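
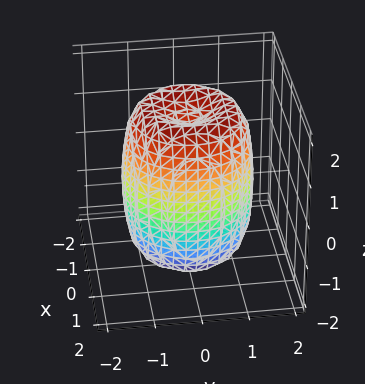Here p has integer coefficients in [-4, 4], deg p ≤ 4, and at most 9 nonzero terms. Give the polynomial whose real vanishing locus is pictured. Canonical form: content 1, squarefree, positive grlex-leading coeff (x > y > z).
deg p = 4. No degree-3 surface has this shape.
Symmetry: the z-axis is an axis of rotation, so x and y enter only as x² + y².
Checking where it meets the axes: a circular section at z = 0 has radius between 1 and 2.
These observations pin down the coefficients.

2*x^4 + 4*x^2*y^2 + 2*y^4 - 3*x^2 - 3*y^2 + z^2 - 2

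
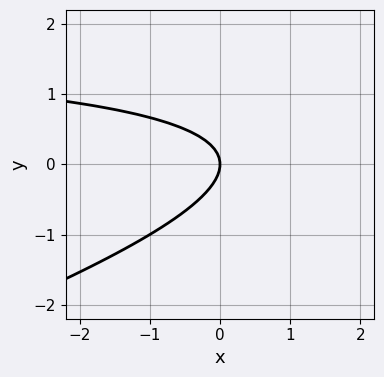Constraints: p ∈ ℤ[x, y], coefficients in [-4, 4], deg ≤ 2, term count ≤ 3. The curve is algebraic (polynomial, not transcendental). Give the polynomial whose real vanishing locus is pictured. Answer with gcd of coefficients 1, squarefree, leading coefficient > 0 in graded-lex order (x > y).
x*y - 3*y^2 - 2*x

(a) The degree is 2 — no degree-1 curve has this shape.
(b) Observable constraints: it crosses the x-axis at the gridline x = 0; it meets the y-axis at y = 0 (among the integer gridlines).
(c) Solving for integer coefficients yields p as stated.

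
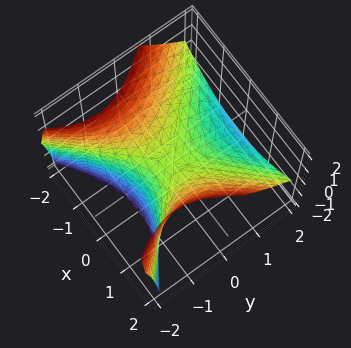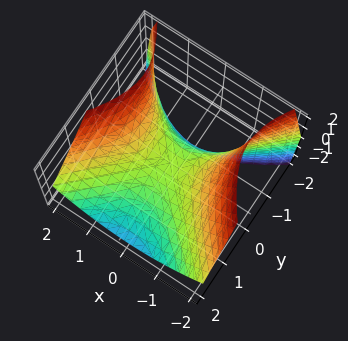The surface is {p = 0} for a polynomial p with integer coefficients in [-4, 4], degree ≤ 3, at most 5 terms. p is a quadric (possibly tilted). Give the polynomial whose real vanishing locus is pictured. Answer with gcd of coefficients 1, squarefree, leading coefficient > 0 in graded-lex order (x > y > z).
The degree is 2 — no degree-1 surface has this shape.
Checking where it meets the axes: it meets the x-axis at x = 0 (among the integer gridlines); it meets the y-axis at y = 0 (among the integer gridlines).
Putting this together gives p.

2*x^2 - 2*y^2 - 2*y*z - 3*z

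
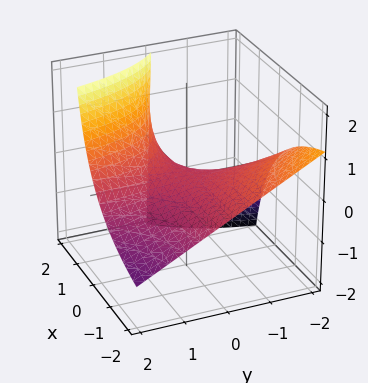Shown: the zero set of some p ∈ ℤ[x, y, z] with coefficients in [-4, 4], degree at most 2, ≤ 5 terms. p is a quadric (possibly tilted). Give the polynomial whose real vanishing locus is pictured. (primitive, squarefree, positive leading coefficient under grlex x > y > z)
x*y + x*z - 2*z

1. Degree: the shape is more complex than any degree-1 surface, so deg p = 2.
2. From the axis intercepts and sections: every point of the x-axis in the box is on the surface; it meets the z-axis at z = 0 (among the integer gridlines); the visible y-axis segment lies entirely on the surface.
3. Matching integer coefficients to the picture gives p.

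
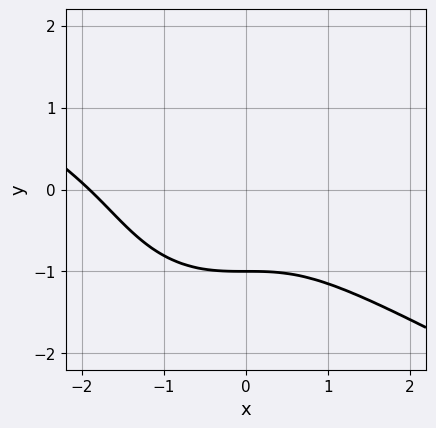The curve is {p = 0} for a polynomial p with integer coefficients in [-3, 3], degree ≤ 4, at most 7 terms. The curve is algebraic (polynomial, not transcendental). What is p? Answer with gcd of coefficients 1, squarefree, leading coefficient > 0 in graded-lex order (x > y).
2*x^3 + 3*x^2*y + 3*y^3 + 3*x^2 + 3

(a) deg p = 3. No degree-2 curve has this shape.
(b) From the visible intercepts: it meets the y-axis at y = -1 (among the integer gridlines).
(c) Putting this together gives p.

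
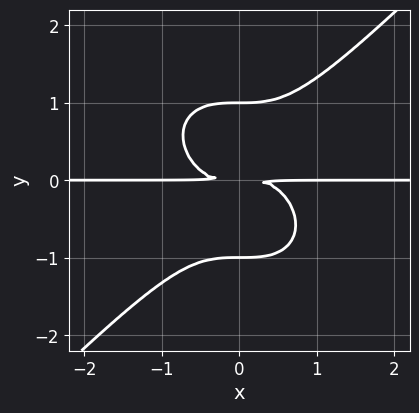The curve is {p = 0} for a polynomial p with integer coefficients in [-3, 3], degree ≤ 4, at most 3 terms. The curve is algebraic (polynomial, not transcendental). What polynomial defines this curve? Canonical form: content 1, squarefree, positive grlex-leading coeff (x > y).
x^3*y - y^4 + y^2

deg p = 4. The shape is more complex than any degree-3 curve.
From the visible intercepts: every point of the x-axis in the box is on the curve; the y-axis gridline crossings are at y ∈ {-1, 1}.
Matching integer coefficients to the picture gives p.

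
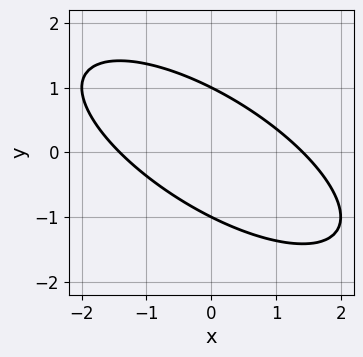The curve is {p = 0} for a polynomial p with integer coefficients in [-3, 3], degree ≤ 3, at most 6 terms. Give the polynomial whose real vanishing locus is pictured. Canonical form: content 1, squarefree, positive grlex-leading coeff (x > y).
x^2 + 2*x*y + 2*y^2 - 2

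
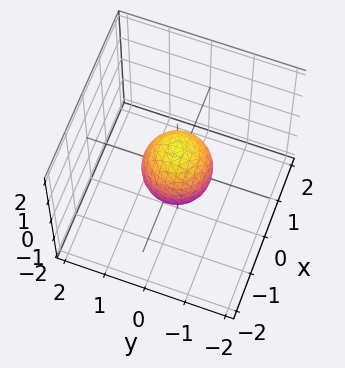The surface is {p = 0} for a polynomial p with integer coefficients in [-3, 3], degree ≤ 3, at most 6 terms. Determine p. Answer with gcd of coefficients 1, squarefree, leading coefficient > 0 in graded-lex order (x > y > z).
First, degree: a generic line meets the surface in up to 2 points, so deg p = 2.
Next, symmetry: the z-axis is an axis of rotation, so x and y enter only as x² + y².
Then, from the axis intercepts and sections: the z-axis gridline crossings are at z ∈ {-1, 1}; a circular section at z = 0 has radius between 0 and 1.
Finally, these observations pin down the coefficients.

3*x^2 + 3*y^2 + 2*z^2 - 2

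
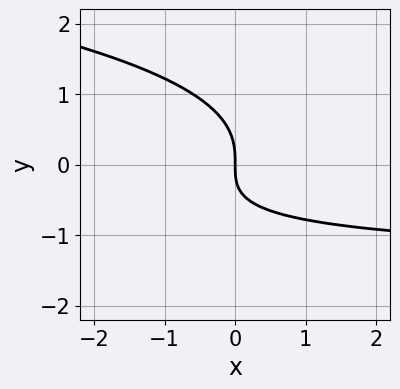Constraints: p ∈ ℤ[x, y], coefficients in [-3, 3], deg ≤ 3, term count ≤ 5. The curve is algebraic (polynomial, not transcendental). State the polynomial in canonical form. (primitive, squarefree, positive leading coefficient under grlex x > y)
3*y^3 + 2*x*y + 3*x

First, the degree is 3 — no degree-2 curve has this shape.
Next, observable constraints: one y-axis crossing is at y = 0; one x-axis crossing is at x = 0.
Finally, fitting integer coefficients to these (and the overall shape) gives p.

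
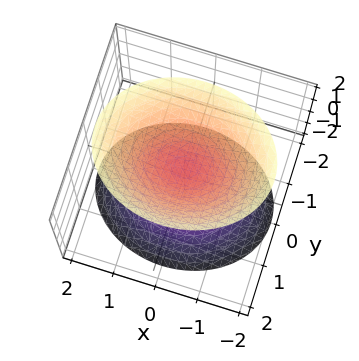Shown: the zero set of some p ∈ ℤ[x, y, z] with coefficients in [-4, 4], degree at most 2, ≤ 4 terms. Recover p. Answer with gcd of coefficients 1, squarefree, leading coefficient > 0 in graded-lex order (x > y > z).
2*x^2 + 3*y^2 - 2*z^2 + 1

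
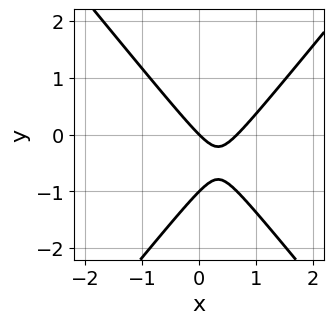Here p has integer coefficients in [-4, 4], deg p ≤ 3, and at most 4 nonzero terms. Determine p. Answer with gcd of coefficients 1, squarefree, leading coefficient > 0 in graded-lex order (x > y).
3*x^2 - 2*y^2 - 2*x - 2*y

(a) Degree: a generic line meets the curve in up to 2 points, so deg p = 2.
(b) From the visible intercepts: one x-axis crossing is at x = 0; the y-axis gridline crossings are at y ∈ {-1, 0}.
(c) Putting this together gives p.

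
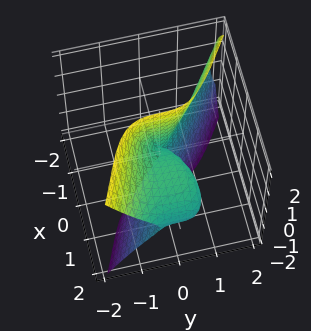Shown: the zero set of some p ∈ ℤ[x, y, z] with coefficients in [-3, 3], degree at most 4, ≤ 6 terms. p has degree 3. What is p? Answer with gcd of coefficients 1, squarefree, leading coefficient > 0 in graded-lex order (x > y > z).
x^3 + 2*x*z^2 + 3*y^3 - 2*x^2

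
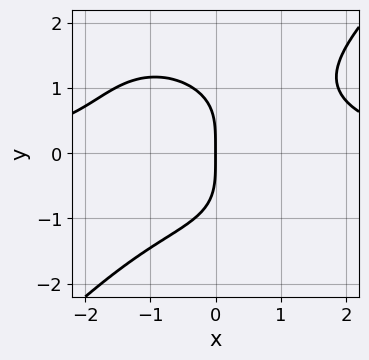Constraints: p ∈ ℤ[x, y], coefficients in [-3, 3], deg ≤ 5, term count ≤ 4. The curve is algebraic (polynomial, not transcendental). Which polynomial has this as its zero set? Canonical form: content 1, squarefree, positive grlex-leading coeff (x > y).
1. The degree is 4 — no degree-3 curve has this shape.
2. From the axis intercepts and sections: it meets the x-axis at x = 0 (among the integer gridlines); it crosses the y-axis at the gridline y = 0.
3. Putting this together gives p.

x^3*y - y^4 - 3*x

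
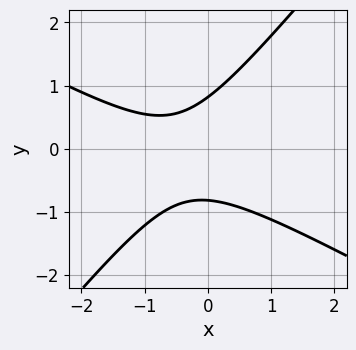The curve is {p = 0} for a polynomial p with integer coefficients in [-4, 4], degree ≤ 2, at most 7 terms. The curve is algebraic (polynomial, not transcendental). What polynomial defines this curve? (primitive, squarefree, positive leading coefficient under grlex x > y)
2*x^2 + 2*x*y - 3*y^2 + 2*x + 2

(a) deg p = 2. A generic line meets the curve in up to 2 points.
(b) From the visible intercepts: no x-intercept at any integer in the box.
(c) Putting this together gives p.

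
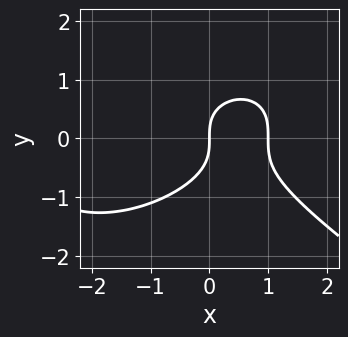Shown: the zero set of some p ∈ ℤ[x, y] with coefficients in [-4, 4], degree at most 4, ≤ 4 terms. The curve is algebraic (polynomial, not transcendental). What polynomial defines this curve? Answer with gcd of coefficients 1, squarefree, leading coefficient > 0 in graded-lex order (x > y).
1. deg p = 3.
2. Checking where it meets the axes: one y-axis crossing is at y = 0; the x-axis gridline crossings are at x ∈ {0, 1}.
3. Together with the visible shape, these determine p as stated.

x^3 + 3*y^3 + 2*x^2 - 3*x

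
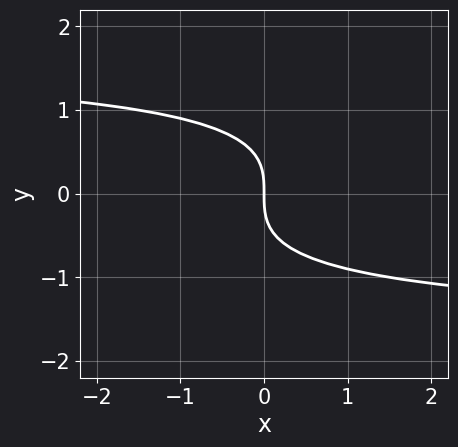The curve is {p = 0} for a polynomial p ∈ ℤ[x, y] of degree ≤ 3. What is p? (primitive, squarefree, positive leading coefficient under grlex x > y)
1. The degree is 3 — no degree-2 curve has this shape.
2. Against the integer gridlines: one x-axis crossing is at x = 0; it meets the y-axis at y = 0 (among the integer gridlines).
3. Fitting integer coefficients to these (and the overall shape) gives p.

x*y^2 - 3*y^3 - 3*x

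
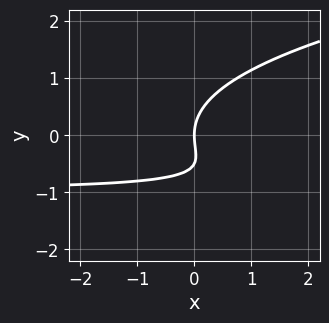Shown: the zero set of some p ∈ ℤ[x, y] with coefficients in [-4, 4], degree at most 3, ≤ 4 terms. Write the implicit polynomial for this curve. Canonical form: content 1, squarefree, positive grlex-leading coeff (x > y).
2*y^3 - 2*x*y + y^2 - 2*x

(a) The degree is 3 — the shape is more complex than any degree-2 curve.
(b) Against the integer gridlines: it meets the x-axis at x = 0 (among the integer gridlines); one y-axis crossing is at y = 0.
(c) These observations pin down the coefficients.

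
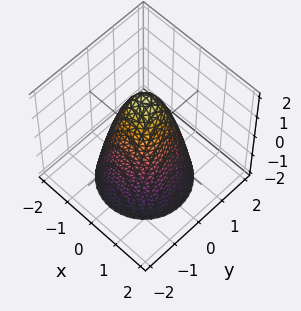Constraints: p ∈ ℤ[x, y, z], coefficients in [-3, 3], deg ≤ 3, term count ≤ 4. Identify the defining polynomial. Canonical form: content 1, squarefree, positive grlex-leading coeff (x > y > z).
2*x^2 + 2*y^2 + z - 2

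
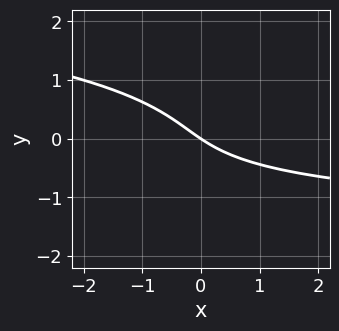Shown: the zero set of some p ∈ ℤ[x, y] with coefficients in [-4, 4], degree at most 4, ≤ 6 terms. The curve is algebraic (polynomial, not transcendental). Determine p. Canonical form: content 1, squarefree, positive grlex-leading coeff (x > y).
3*y^3 + x*y + 2*x + 3*y

(a) Degree: the shape is more complex than any degree-2 curve, so deg p = 3.
(b) From the visible intercepts: it meets the y-axis at y = 0 (among the integer gridlines); one x-axis crossing is at x = 0.
(c) Putting this together gives p.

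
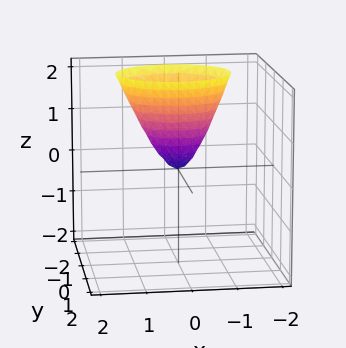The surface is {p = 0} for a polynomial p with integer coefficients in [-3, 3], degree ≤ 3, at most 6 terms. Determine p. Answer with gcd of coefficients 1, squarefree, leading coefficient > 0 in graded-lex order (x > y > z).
deg p = 2.
Reading off the gridlines: it meets the z-axis at z = 0 (among the integer gridlines); it crosses the x-axis at the gridline x = 0.
Together with the visible shape, these determine p as stated.

2*x^2 + 3*y^2 + 2*y*z - z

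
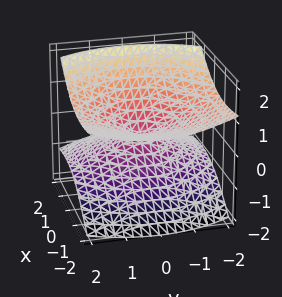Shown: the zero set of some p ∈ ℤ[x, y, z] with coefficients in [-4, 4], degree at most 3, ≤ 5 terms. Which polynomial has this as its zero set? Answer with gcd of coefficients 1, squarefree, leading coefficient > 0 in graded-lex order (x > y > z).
(a) The picture has 2 separate pieces. Treating them together as one polynomial.
(b) The degree is 2 — no degree-1 surface has this shape.
(c) Against the integer gridlines: it crosses the x-axis at the gridline x = 0; one z-axis crossing is at z = 0.
(d) These observations pin down the coefficients.

x^2 + 2*x*z + y^2 - 3*z^2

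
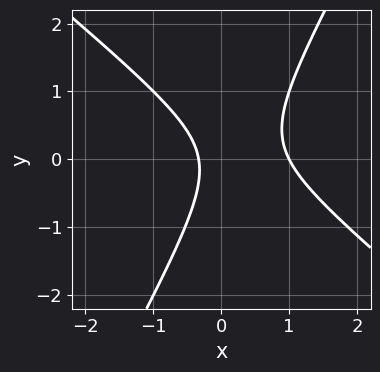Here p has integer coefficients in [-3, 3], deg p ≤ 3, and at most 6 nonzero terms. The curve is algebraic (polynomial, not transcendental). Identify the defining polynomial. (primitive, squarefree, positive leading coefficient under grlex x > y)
3*x^2 + 2*x*y - 2*y^2 - 2*x - 1

(a) deg p = 2. A generic line meets the curve in up to 2 points.
(b) From the visible intercepts: one x-axis crossing is at x = 1; it misses every integer gridline on the y-axis.
(c) The integer polynomial consistent with all of this is the stated p.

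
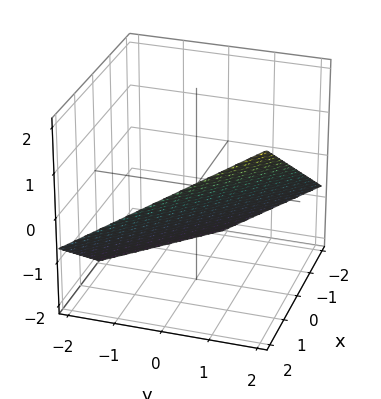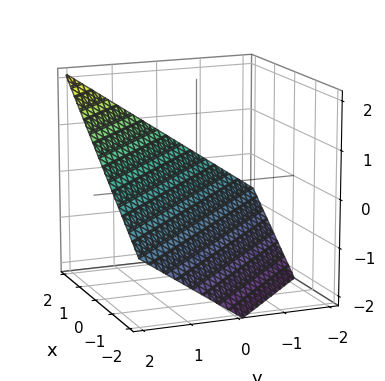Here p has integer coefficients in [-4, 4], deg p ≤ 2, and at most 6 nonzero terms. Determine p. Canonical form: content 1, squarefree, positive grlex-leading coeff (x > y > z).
2*x + 2*y - 3*z - 2

1. The degree is 1 — every cross-section is a straight line — this is a plane.
2. From the visible intercepts: it meets the x-axis at x = 1 (among the integer gridlines); it crosses the y-axis at the gridline y = 1.
3. Matching integer coefficients to the picture gives p.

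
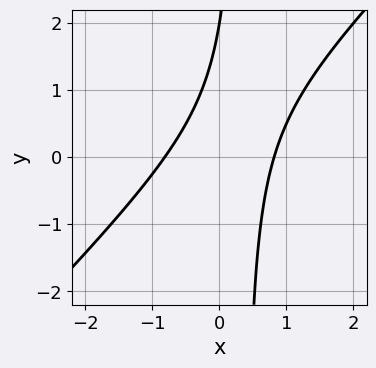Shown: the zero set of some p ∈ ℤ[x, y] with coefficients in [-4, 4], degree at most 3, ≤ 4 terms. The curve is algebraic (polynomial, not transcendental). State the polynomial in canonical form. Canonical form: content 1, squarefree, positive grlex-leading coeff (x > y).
The degree is 2 — a generic line meets the curve in up to 2 points.
From the visible intercepts: it crosses the y-axis at the gridline y = 2.
Assembling these constraints gives the stated polynomial.

3*x^2 - 3*x*y + y - 2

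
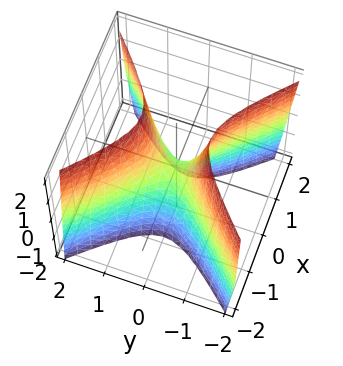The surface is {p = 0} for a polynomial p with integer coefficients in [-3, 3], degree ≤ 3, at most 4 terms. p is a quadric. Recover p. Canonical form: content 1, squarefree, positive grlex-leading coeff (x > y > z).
3*x^2 - 3*y^2 + z

(a) Degree: a saddle surface; a quadric, so deg p = 2.
(b) Symmetries: mirror symmetry x ↦ −x ⇒ only even powers of x; the y ↦ −y reflection is a symmetry, so y appears only in even powers.
(c) Against the integer gridlines: one z-axis crossing is at z = 0; it meets the x-axis at x = 0 (among the integer gridlines); it crosses the y-axis at the gridline y = 0.
(d) Putting this together gives p.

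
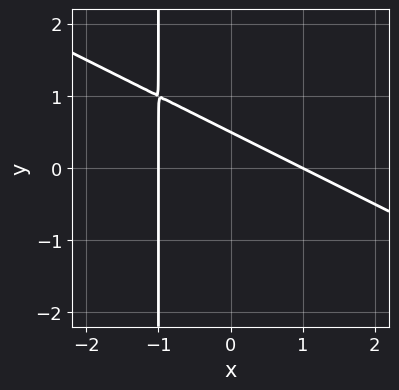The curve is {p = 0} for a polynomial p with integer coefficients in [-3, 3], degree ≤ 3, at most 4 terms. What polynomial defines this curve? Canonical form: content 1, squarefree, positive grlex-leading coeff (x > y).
x^2 + 2*x*y + 2*y - 1

First, degree: the shape is more complex than any degree-1 curve, so deg p = 2.
Next, observable constraints: among the integer gridlines, it crosses the x-axis at x ∈ {-1, 1}.
Finally, fitting integer coefficients to these (and the overall shape) gives p.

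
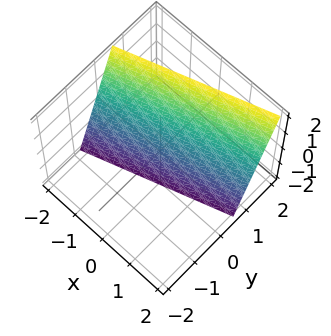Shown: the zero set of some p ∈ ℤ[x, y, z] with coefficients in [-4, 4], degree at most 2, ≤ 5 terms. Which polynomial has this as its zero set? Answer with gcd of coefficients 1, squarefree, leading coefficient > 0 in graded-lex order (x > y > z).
Degree: every cross-section is a straight line — this is a plane, so deg p = 1.
Reading off the gridlines: it meets the x-axis at x = -2 (among the integer gridlines); one z-axis crossing is at z = -2.
Solving for integer coefficients yields p as stated.

x - 3*y + z + 2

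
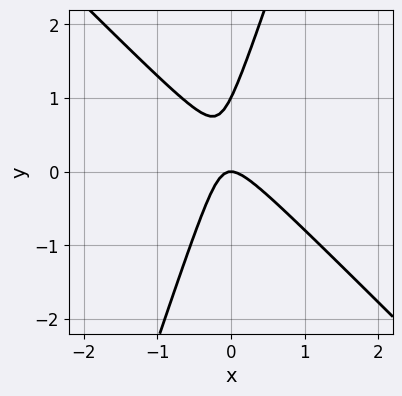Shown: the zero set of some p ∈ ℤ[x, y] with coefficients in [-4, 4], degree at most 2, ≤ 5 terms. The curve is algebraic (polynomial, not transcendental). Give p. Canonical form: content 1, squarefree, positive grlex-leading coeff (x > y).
First, the degree is 2 — a generic line meets the curve in up to 2 points.
Then, reading off the gridlines: it meets the x-axis at x = 0 (among the integer gridlines); the y-axis gridline crossings are at y ∈ {0, 1}.
Finally, together with the visible shape, these determine p as stated.

3*x^2 + 2*x*y - y^2 + y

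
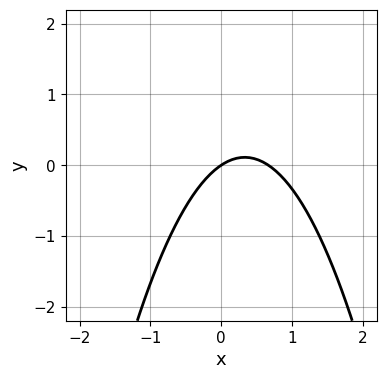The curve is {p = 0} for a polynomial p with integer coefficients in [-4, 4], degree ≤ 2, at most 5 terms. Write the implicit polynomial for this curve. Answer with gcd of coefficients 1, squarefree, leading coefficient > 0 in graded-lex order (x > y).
3*x^2 - 2*x + 3*y

(a) deg p = 2. No degree-1 curve has this shape.
(b) Reading off the gridlines: it crosses the x-axis at the gridline x = 0; it crosses the y-axis at the gridline y = 0.
(c) Matching integer coefficients to the picture gives p.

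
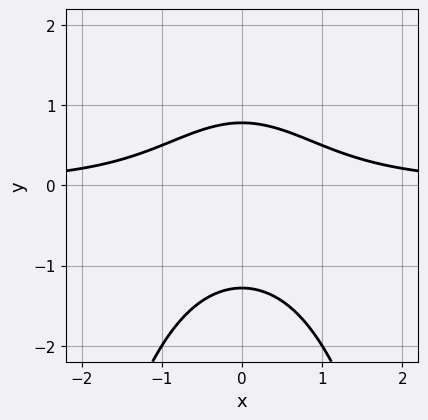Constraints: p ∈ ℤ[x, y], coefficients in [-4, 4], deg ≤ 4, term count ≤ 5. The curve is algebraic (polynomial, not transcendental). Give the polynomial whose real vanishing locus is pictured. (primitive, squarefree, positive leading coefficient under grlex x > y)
1. The degree is 3 — no degree-2 curve has this shape.
2. Symmetries: mirror symmetry x ↦ −x ⇒ only even powers of x.
3. Reading off the gridlines: it misses every integer gridline on the x-axis.
4. Putting this together gives p.

2*x^2*y + 2*y^2 + y - 2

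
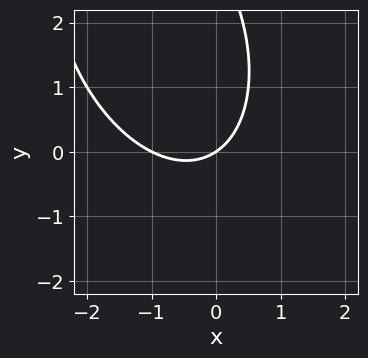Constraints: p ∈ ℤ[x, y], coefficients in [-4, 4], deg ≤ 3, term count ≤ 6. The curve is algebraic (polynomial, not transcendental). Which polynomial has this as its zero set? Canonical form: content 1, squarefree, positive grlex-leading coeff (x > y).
(a) deg p = 2. The shape is more complex than any degree-1 curve.
(b) Checking where it meets the axes: among the integer gridlines, it crosses the x-axis at x ∈ {-1, 0}; it meets the y-axis at y = 0 (among the integer gridlines).
(c) Solving for integer coefficients yields p as stated.

2*x^2 + x*y + y^2 + 2*x - 3*y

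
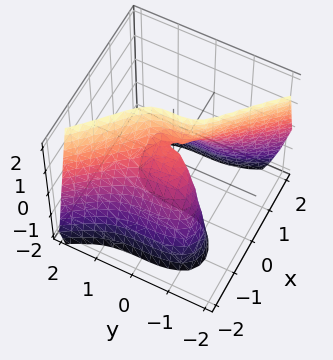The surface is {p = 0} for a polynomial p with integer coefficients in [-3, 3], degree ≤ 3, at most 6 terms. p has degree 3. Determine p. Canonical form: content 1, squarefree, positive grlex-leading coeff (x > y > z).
3*x^3 + 2*y^3 + 3*x*z - 2*x

(a) Degree: the shape is more complex than any degree-2 surface, so deg p = 3.
(b) From the axis intercepts and sections: every point of the z-axis in the box is on the surface; it crosses the x-axis at the gridline x = 0.
(c) The integer polynomial consistent with all of this is the stated p.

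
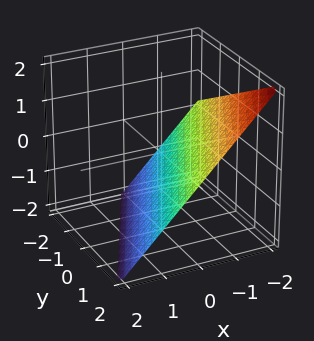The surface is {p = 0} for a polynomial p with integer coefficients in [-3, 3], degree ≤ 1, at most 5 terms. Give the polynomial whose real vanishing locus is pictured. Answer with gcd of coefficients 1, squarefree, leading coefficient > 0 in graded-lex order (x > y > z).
2*x - y + 2*z + 2

First, deg p = 1. The surface is flat (a plane).
Next, against the integer gridlines: it meets the y-axis at y = 2 (among the integer gridlines); it meets the x-axis at x = -1 (among the integer gridlines); it meets the z-axis at z = -1 (among the integer gridlines).
Finally, these observations pin down the coefficients.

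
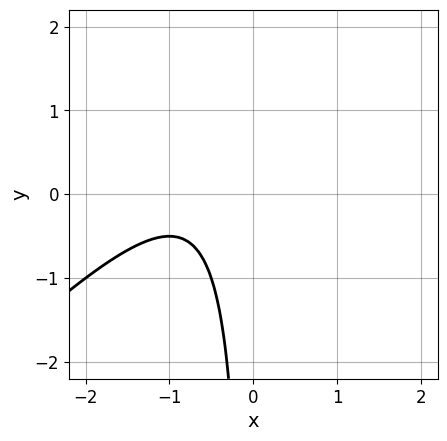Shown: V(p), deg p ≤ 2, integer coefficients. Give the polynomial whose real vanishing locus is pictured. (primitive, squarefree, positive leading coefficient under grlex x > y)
2*x^2 - 2*x*y + 3*x + 2

First, the degree is 2 — the shape is more complex than any degree-1 curve.
Then, against the integer gridlines: no y-intercept at any integer in the box; it misses every integer gridline on the x-axis.
Finally, the integer polynomial consistent with all of this is the stated p.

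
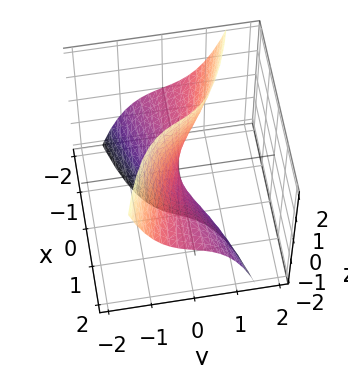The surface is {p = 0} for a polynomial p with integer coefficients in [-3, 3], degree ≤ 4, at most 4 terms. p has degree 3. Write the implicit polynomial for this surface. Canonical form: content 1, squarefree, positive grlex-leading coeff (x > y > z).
1. Degree: no degree-2 surface has this shape, so deg p = 3.
2. From the axis intercepts and sections: the visible z-axis segment lies entirely on the surface; one y-axis crossing is at y = 0.
3. Assembling these constraints gives the stated polynomial. Check: (-1, 0, 0) on the x-axis lies on the surface, and p(-1, 0, 0) = 0. ✓

y^3 + x*z + y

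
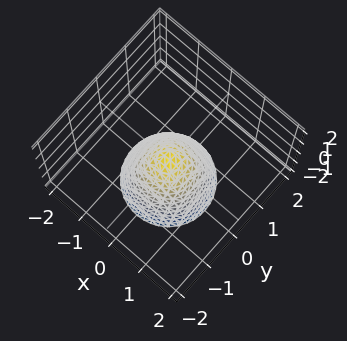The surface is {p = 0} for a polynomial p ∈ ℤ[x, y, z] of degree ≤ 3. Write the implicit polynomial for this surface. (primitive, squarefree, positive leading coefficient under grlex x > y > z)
3*x^2 + 3*y^2 + 2*z

deg p = 2.
Symmetries: every cross-section ⟂ z is a circle, so x, y appear only via x² + y².
From the visible intercepts: it crosses the x-axis at the gridline x = 0; a circular section at z = -2 has radius between 1 and 2.
Assembling these constraints gives the stated polynomial.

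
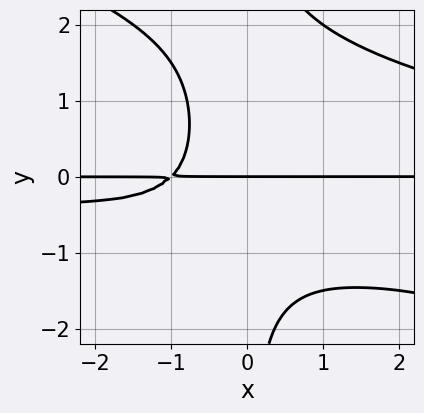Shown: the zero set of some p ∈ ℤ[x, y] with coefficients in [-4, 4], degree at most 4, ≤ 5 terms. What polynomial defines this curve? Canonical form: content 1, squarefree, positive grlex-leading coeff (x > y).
deg p = 4.
From the visible intercepts: every point of the x-axis in the box is on the curve; it crosses the y-axis at the gridline y = 0.
Matching integer coefficients to the picture gives p.

x^2*y^2 + 2*x*y^3 - 2*x*y^2 - 3*x*y - 3*y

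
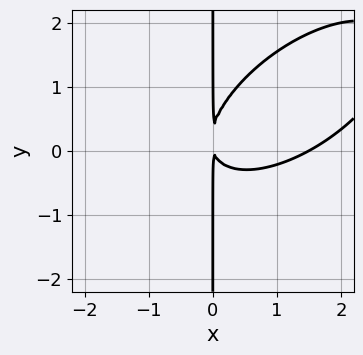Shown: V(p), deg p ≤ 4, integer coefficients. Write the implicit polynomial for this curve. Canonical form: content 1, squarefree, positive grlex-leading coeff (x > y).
The degree is 3 — the shape is more complex than any degree-2 curve.
Against the integer gridlines: the visible y-axis segment lies entirely on the curve.
Together with the visible shape, these determine p as stated.

2*x^3 - 3*x^2*y + 3*x*y^2 - 3*x^2 - x*y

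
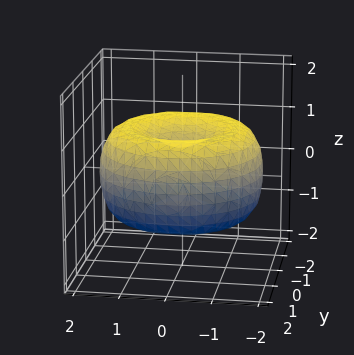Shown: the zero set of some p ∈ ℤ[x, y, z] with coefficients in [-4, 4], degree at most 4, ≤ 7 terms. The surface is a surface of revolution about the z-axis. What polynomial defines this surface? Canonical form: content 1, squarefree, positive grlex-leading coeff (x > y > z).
The degree is 4 — no degree-3 surface has this shape.
Symmetries: the surface is invariant under rotation about z: p = q(x² + y², z).
Reading off the gridlines: a circular section at z = 1 has radius exactly 1.
These observations pin down the coefficients.

x^4 + 2*x^2*y^2 + y^4 - 3*x^2 - 3*y^2 + 3*z^2 - 1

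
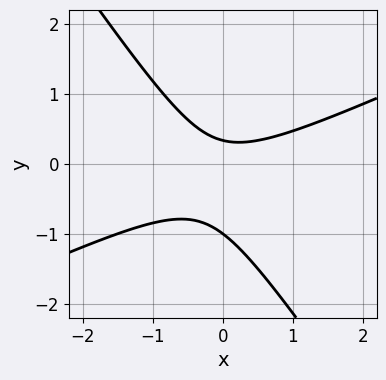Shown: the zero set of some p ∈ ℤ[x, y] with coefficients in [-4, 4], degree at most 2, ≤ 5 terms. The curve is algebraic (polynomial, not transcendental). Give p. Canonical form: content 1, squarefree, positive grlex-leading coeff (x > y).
First, deg p = 2.
Then, from the visible intercepts: one y-axis crossing is at y = -1; it misses every integer gridline on the x-axis.
Finally, solving for integer coefficients yields p as stated.

2*x^2 - 3*x*y - 3*y^2 - 2*y + 1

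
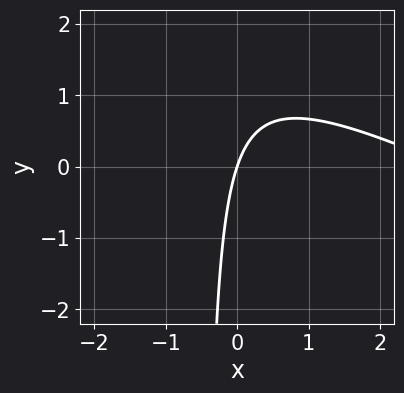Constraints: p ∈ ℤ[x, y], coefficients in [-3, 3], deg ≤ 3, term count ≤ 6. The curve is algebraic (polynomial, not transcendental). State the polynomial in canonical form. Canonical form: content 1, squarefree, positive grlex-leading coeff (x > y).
First, degree: no degree-1 curve has this shape, so deg p = 2.
Next, against the integer gridlines: one x-axis crossing is at x = 0; one y-axis crossing is at y = 0.
Finally, putting this together gives p.

x^2 + 2*x*y - 3*x + y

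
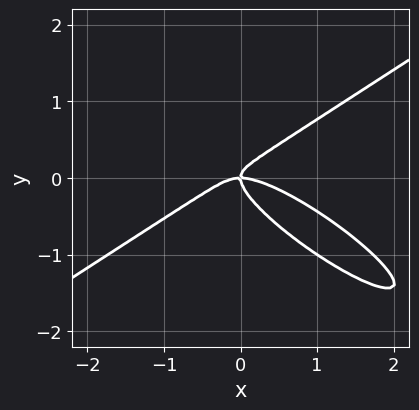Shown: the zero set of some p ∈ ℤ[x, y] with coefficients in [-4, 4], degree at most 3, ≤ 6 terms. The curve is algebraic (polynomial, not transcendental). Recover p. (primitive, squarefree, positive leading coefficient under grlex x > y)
x^3 + x^2*y - 2*x*y^2 - 3*y^3 + x*y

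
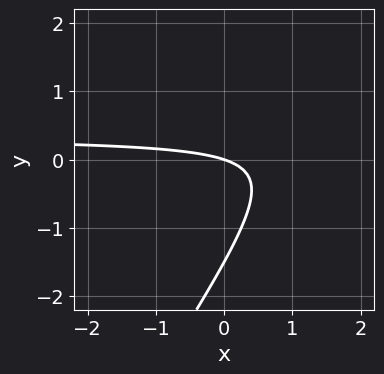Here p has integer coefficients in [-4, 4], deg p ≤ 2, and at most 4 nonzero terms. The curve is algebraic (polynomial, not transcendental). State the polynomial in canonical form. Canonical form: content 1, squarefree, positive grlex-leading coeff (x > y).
1. The degree is 2 — the shape is more complex than any degree-1 curve.
2. Observable constraints: it meets the y-axis at y = 0 (among the integer gridlines); it crosses the x-axis at the gridline x = 0.
3. Fitting integer coefficients to these (and the overall shape) gives p.

3*x*y - 2*y^2 - x - 3*y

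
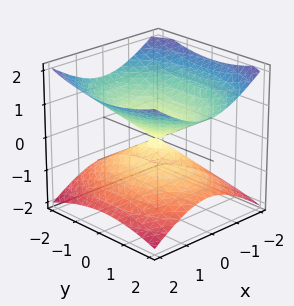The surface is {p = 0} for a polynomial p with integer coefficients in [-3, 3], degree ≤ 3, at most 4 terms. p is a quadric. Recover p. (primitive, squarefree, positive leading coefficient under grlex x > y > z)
1. The degree is 2 — a double cone through the origin; a quadric.
2. Symmetries: mirror symmetry y ↦ −y ⇒ only even powers of y; the z ↦ −z reflection is a symmetry, so z appears only in even powers; it's symmetric under x → −x, forcing even powers of x.
3. Observable constraints: it meets the y-axis at y = 0 (among the integer gridlines); it meets the z-axis at z = 0 (among the integer gridlines); it crosses the x-axis at the gridline x = 0.
4. Fitting integer coefficients to these (and the overall shape) gives p.

2*x^2 + y^2 - 3*z^2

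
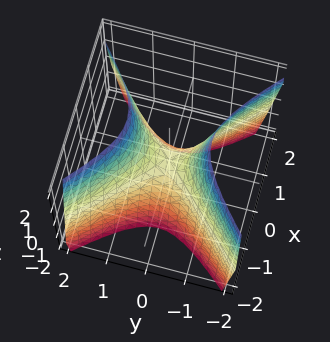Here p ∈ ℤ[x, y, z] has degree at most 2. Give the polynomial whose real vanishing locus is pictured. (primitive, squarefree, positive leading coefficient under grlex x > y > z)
2*x^2 - 2*y^2 + z

First, degree: a saddle surface; a quadric, so deg p = 2.
Next, symmetries: mirror symmetry x ↦ −x ⇒ only even powers of x; mirror symmetry y ↦ −y ⇒ only even powers of y.
Next, observable constraints: one x-axis crossing is at x = 0; it meets the y-axis at y = 0 (among the integer gridlines); it crosses the z-axis at the gridline z = 0.
Finally, the integer polynomial consistent with all of this is the stated p.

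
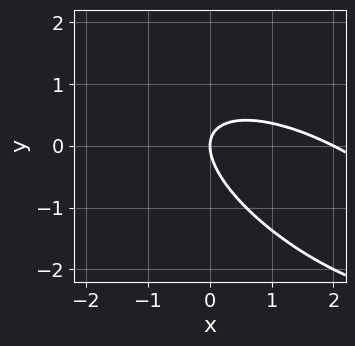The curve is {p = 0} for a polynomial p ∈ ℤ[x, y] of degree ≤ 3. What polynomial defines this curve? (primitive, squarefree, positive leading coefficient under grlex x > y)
(a) The degree is 2 — the shape is more complex than any degree-1 curve.
(b) From the axis intercepts and sections: it crosses the y-axis at the gridline y = 0; among the integer gridlines, it crosses the x-axis at x ∈ {0, 2}.
(c) Together with the visible shape, these determine p as stated.

x^2 + 2*x*y + 2*y^2 - 2*x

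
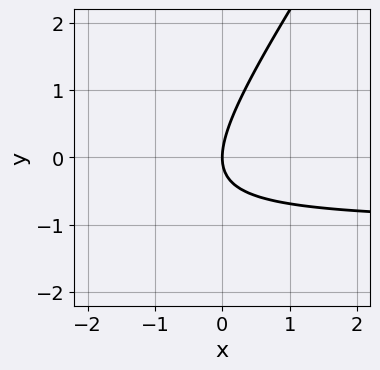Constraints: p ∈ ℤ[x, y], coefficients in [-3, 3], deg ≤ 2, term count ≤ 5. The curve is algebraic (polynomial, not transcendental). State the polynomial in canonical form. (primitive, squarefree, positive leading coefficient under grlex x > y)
First, the degree is 2 — a generic line meets the curve in up to 2 points.
Then, observable constraints: it meets the x-axis at x = 0 (among the integer gridlines); one y-axis crossing is at y = 0.
Finally, solving for integer coefficients yields p as stated.

3*x*y - 2*y^2 + 3*x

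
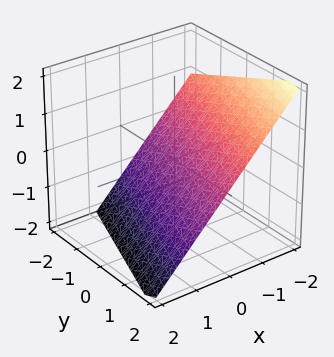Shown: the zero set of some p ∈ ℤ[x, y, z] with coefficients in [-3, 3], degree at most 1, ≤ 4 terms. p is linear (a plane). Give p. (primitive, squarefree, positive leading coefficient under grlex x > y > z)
First, the degree is 1 — the surface is flat (a plane).
Next, from the axis intercepts and sections: one y-axis crossing is at y = 2.
Finally, assembling these constraints gives the stated polynomial.

3*x - y + 3*z + 2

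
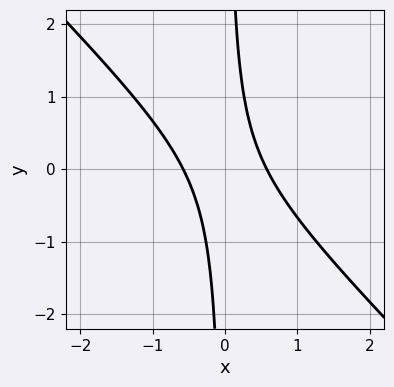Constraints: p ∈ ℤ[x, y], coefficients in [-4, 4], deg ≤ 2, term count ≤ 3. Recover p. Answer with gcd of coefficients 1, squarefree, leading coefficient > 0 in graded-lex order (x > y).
(a) The degree is 2 — no degree-1 curve has this shape.
(b) Against the integer gridlines: the curve avoids every integer y-axis point in the box.
(c) The integer polynomial consistent with all of this is the stated p.

3*x^2 + 3*x*y - 1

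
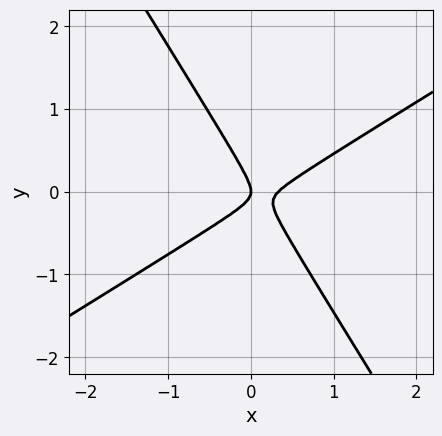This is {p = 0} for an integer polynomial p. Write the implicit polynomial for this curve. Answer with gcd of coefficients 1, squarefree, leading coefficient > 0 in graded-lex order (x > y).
3*x^2 - 3*x*y - 3*y^2 - x

(a) Degree: no degree-1 curve has this shape, so deg p = 2.
(b) Against the integer gridlines: it meets the y-axis at y = 0 (among the integer gridlines); it crosses the x-axis at the gridline x = 0.
(c) The integer polynomial consistent with all of this is the stated p.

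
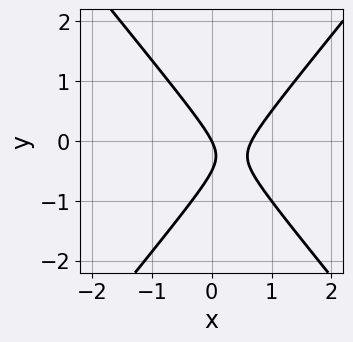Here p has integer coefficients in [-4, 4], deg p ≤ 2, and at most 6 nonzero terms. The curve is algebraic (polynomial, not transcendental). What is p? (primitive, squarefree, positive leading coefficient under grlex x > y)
First, the degree is 2 — no degree-1 curve has this shape.
Next, against the integer gridlines: it meets the y-axis at y = 0 (among the integer gridlines); one x-axis crossing is at x = 0.
Finally, fitting integer coefficients to these (and the overall shape) gives p.

3*x^2 - 2*y^2 - 2*x - y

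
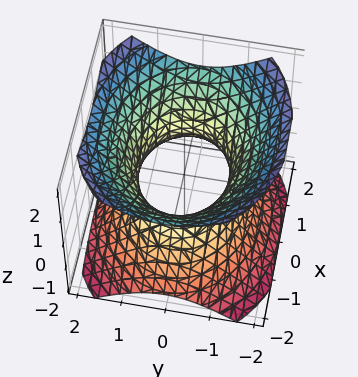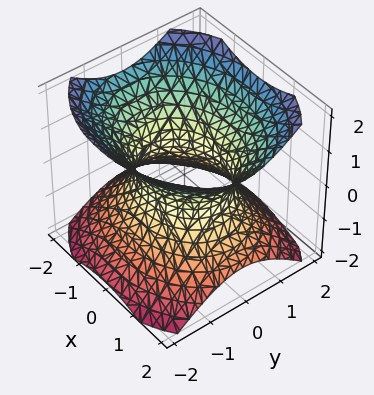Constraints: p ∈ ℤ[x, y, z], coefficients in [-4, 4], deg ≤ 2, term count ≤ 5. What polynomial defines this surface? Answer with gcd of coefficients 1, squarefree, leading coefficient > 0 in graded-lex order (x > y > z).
2*x^2 + 3*y^2 - 3*z^2 - 3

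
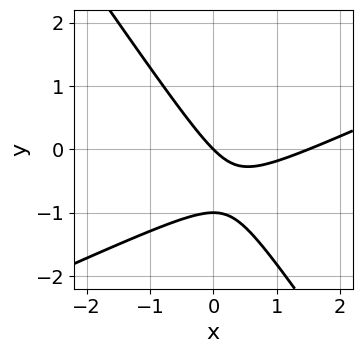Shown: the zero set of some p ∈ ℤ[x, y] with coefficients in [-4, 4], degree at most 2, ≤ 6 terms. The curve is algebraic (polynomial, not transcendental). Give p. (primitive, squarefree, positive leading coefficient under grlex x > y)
First, degree: the shape is more complex than any degree-1 curve, so deg p = 2.
Next, reading off the gridlines: it crosses the x-axis at the gridline x = 0; the y-axis gridline crossings are at y ∈ {-1, 0}.
Finally, assembling these constraints gives the stated polynomial.

2*x^2 - 3*x*y - 3*y^2 - 3*x - 3*y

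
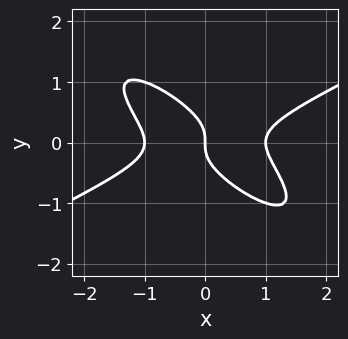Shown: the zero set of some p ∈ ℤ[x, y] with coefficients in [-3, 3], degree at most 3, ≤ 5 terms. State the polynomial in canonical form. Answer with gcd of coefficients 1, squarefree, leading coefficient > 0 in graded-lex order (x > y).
1. deg p = 3.
2. Against the integer gridlines: it meets the y-axis at y = 0 (among the integer gridlines); among the integer gridlines, it crosses the x-axis at x ∈ {-1, 0, 1}.
3. Matching integer coefficients to the picture gives p.

x^3 - 3*x*y^2 - 3*y^3 - x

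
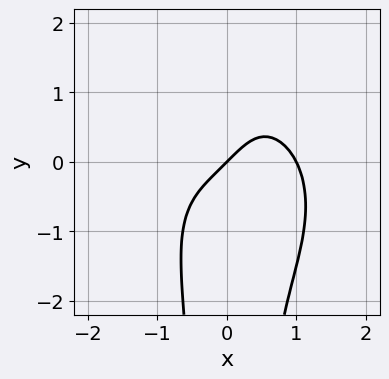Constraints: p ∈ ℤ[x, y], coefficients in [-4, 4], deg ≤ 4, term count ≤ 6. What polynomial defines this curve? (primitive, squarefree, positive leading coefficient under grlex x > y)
2*x^4 + 2*x^2*y^2 + x^2*y - 2*x + 2*y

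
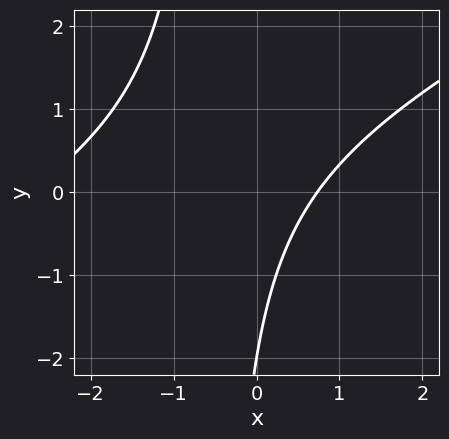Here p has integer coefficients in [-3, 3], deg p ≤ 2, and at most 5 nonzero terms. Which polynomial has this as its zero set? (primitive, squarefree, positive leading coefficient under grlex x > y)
x^2 - 2*x*y + 2*x - y - 2

1. Degree: no degree-1 curve has this shape, so deg p = 2.
2. Observable constraints: it meets the y-axis at y = -2 (among the integer gridlines).
3. Fitting integer coefficients to these (and the overall shape) gives p.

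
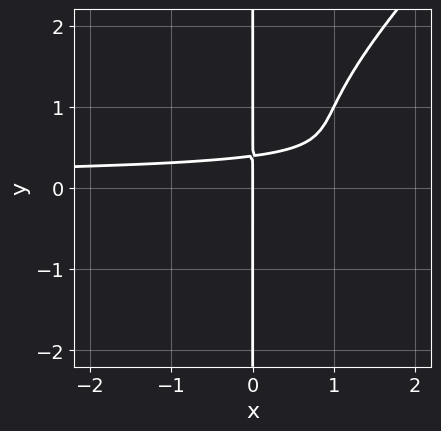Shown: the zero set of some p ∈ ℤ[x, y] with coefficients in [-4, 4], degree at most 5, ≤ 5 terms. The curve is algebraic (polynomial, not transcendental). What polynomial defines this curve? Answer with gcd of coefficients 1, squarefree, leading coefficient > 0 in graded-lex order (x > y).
First, deg p = 4.
Then, checking where it meets the axes: every point of the y-axis in the box is on the curve; it meets the x-axis at x = 0 (among the integer gridlines).
Finally, matching integer coefficients to the picture gives p.

2*x^2*y^2 - 2*x*y^3 + 2*x*y^2 - 3*x*y + x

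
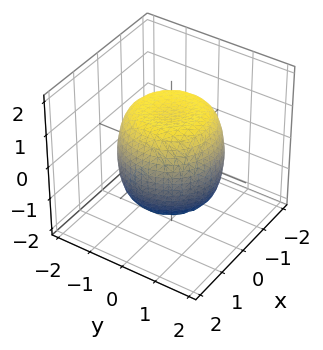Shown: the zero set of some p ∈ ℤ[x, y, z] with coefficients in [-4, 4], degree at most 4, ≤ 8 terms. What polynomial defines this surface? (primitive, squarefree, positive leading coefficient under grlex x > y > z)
2*x^4 + 4*x^2*y^2 + 2*y^4 - 2*x^2 - 2*y^2 + 2*z^2 - 3

1. The degree is 4 — the shape is more complex than any degree-3 surface.
2. Symmetry: the surface is invariant under rotation about z: p = q(x² + y², z).
3. From the axis intercepts and sections: a circular section at z = 0 has radius between 1 and 2.
4. The integer polynomial consistent with all of this is the stated p.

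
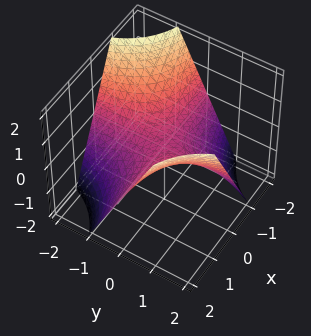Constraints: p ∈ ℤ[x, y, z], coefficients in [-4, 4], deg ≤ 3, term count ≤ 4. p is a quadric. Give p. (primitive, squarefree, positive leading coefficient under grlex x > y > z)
x*y - z

1. Degree: a saddle surface; a quadric, so deg p = 2.
2. Observable constraints: every point of the y-axis in the box is on the surface; every point of the x-axis in the box is on the surface.
3. Solving for integer coefficients yields p as stated.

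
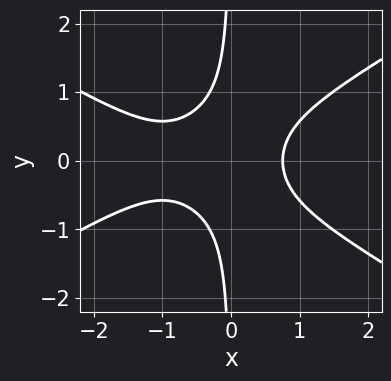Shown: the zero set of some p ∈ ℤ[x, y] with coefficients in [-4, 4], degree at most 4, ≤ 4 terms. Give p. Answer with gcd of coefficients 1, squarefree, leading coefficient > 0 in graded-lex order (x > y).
First, degree: no degree-2 curve has this shape, so deg p = 3.
Then, symmetries: the y ↦ −y reflection is a symmetry, so y appears only in even powers.
Next, observable constraints: no y-intercept at any integer in the box.
Finally, assembling these constraints gives the stated polynomial.

x^3 - 3*x*y^2 + x^2 - 1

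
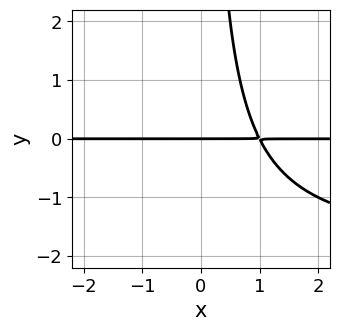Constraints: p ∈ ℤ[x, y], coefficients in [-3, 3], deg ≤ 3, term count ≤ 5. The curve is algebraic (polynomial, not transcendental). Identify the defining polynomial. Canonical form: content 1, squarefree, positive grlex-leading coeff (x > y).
First, deg p = 3.
Next, observable constraints: it crosses the y-axis at the gridline y = 0; every point of the x-axis in the box is on the curve.
Finally, these observations pin down the coefficients.

x*y^2 + 2*x*y - 2*y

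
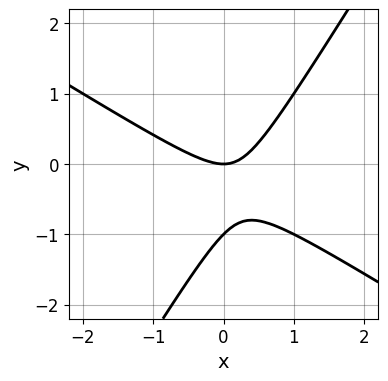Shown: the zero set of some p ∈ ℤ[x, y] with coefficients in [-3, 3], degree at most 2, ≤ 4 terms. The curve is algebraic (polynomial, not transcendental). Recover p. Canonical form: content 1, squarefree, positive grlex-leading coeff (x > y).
x^2 + x*y - y^2 - y

First, degree: no degree-1 curve has this shape, so deg p = 2.
Then, from the axis intercepts and sections: the y-axis gridline crossings are at y ∈ {-1, 0}; it crosses the x-axis at the gridline x = 0.
Finally, solving for integer coefficients yields p as stated.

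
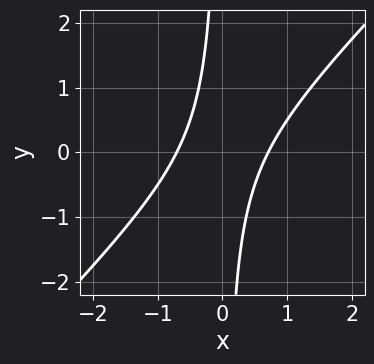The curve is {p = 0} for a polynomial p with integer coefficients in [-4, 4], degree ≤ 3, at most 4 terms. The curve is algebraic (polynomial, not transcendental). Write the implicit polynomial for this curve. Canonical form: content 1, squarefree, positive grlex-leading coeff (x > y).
First, deg p = 2. The shape is more complex than any degree-1 curve.
Next, from the axis intercepts and sections: no y-intercept at any integer in the box.
Finally, fitting integer coefficients to these (and the overall shape) gives p.

2*x^2 - 2*x*y - 1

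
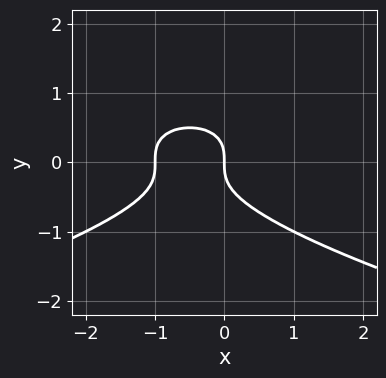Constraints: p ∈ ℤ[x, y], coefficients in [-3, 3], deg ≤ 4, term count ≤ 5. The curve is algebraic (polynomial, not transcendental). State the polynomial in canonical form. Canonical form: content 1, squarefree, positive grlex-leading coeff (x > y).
First, the degree is 3 — a generic line meets the curve in up to 3 points.
Next, checking where it meets the axes: the x-axis gridline crossings are at x ∈ {-1, 0}; one y-axis crossing is at y = 0.
Finally, fitting integer coefficients to these (and the overall shape) gives p.

2*y^3 + x^2 + x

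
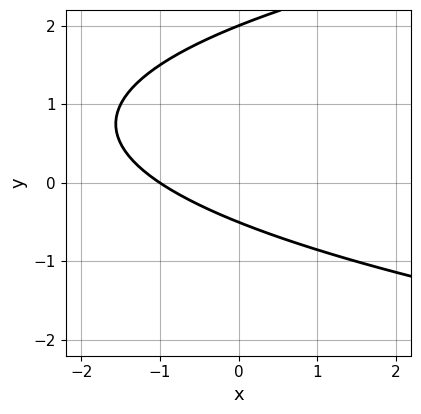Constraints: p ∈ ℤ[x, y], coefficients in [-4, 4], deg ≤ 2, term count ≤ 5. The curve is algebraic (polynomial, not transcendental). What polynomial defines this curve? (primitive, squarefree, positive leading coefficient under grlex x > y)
2*y^2 - 2*x - 3*y - 2

deg p = 2. The shape is more complex than any degree-1 curve.
Checking where it meets the axes: one x-axis crossing is at x = -1; it crosses the y-axis at the gridline y = 2.
Fitting integer coefficients to these (and the overall shape) gives p.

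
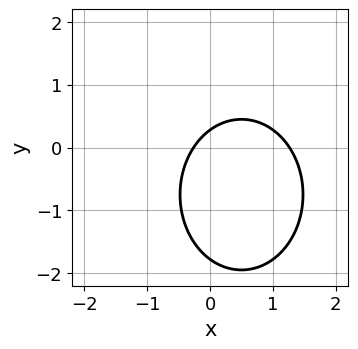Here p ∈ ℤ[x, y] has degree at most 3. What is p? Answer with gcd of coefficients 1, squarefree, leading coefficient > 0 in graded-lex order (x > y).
3*x^2 + 2*y^2 - 3*x + 3*y - 1

First, degree: a generic line meets the curve in up to 2 points, so deg p = 2.
Finally, solving for integer coefficients yields p as stated.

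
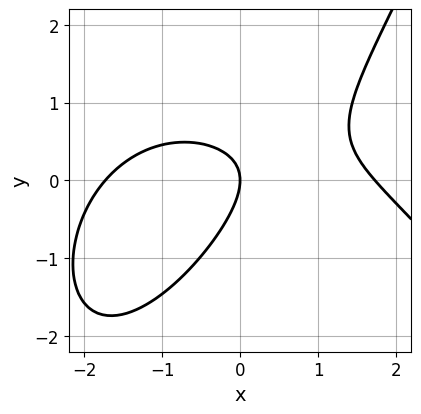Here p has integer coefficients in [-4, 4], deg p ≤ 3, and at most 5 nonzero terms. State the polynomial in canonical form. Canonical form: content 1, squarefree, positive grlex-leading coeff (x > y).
x^3 + 3*x*y - 3*y^2 - 3*x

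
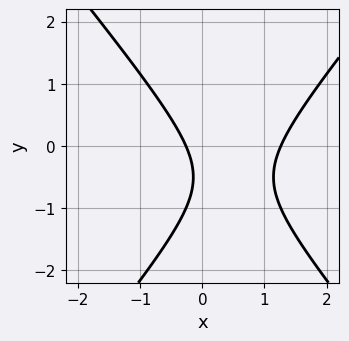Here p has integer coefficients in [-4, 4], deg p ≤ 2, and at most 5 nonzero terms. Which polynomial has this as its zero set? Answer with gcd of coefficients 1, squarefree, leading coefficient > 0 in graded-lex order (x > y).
3*x^2 - 2*y^2 - 3*x - 2*y - 1

(a) deg p = 2. No degree-1 curve has this shape.
(b) Against the integer gridlines: the curve avoids every integer y-axis point in the box.
(c) Together with the visible shape, these determine p as stated.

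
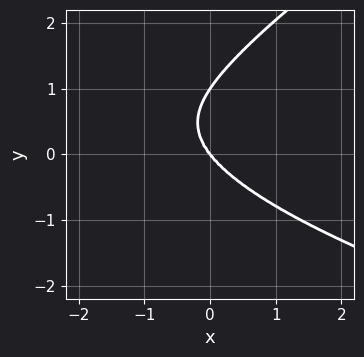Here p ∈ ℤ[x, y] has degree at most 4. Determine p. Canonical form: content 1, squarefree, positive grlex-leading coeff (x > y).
x*y^3 - 2*y^4 + x^3 + 2*x*y^2 + 2*y^3

First, the degree is 4 — a generic line meets the curve in up to 4 points.
Next, reading off the gridlines: it meets the x-axis at x = 0 (among the integer gridlines); the y-axis gridline crossings are at y ∈ {0, 1}.
Finally, together with the visible shape, these determine p as stated.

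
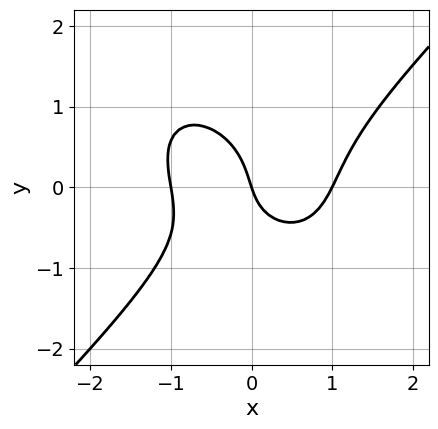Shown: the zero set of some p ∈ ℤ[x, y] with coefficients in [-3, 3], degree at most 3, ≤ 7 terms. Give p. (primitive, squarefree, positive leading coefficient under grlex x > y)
First, deg p = 3. No degree-2 curve has this shape.
Next, observable constraints: among the integer gridlines, it crosses the x-axis at x ∈ {-1, 0, 1}; it crosses the y-axis at the gridline y = 0.
Finally, matching integer coefficients to the picture gives p.

3*x^3 - 3*y^3 - 2*x*y - 3*x - y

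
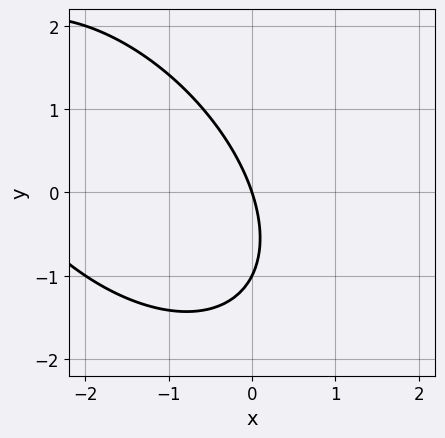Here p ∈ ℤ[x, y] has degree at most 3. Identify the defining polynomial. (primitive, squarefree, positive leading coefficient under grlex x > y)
x^2 + x*y + y^2 + 3*x + y

First, deg p = 2. The shape is more complex than any degree-1 curve.
Next, from the axis intercepts and sections: the y-axis gridline crossings are at y ∈ {-1, 0}; one x-axis crossing is at x = 0.
Finally, fitting integer coefficients to these (and the overall shape) gives p.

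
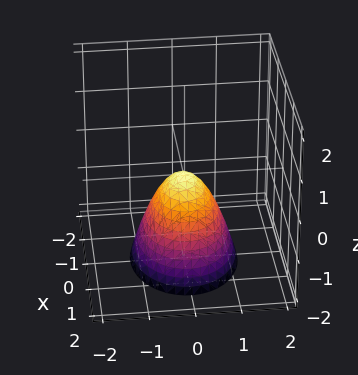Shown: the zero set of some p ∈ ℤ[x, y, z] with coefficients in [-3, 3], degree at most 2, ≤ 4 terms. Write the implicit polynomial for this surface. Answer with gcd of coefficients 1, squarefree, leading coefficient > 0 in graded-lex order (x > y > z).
2*x^2 + 3*y^2 + 2*z

The degree is 2 — a single bowl opening along one axis; a quadric.
Symmetries: it's symmetric under y → −y, forcing even powers of y; the x ↦ −x reflection is a symmetry, so x appears only in even powers.
Reading off the gridlines: one z-axis crossing is at z = 0; one x-axis crossing is at x = 0; one y-axis crossing is at y = 0.
Fitting integer coefficients to these (and the overall shape) gives p.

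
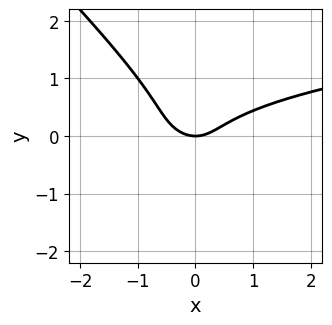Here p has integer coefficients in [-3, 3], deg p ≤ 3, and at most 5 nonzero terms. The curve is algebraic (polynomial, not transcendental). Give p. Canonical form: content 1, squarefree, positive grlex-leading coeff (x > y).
1. Degree: no degree-2 curve has this shape, so deg p = 3.
2. From the visible intercepts: one x-axis crossing is at x = 0; one y-axis crossing is at y = 0.
3. Putting this together gives p.

2*x*y^2 + 2*y^3 - x^2 + y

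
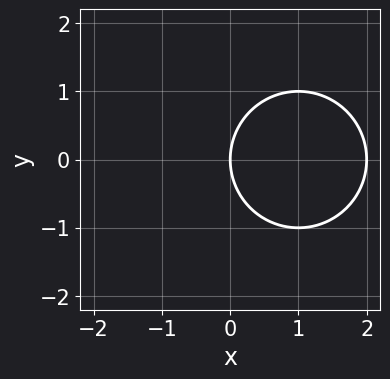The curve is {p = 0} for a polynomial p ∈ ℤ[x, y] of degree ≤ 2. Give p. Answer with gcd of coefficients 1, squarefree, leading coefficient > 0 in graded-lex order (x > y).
The degree is 2 — the shape is more complex than any degree-1 curve.
Symmetries: mirror symmetry y ↦ −y ⇒ only even powers of y.
From the axis intercepts and sections: among the integer gridlines, it crosses the x-axis at x ∈ {0, 2}; it meets the y-axis at y = 0 (among the integer gridlines).
These observations pin down the coefficients.

x^2 + y^2 - 2*x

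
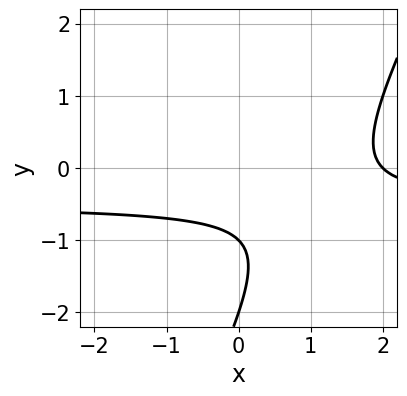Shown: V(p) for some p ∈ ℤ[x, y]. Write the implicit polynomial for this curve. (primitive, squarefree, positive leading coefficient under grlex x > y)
1. deg p = 2. The shape is more complex than any degree-1 curve.
2. Against the integer gridlines: it meets the x-axis at x = 2 (among the integer gridlines); the y-axis gridline crossings are at y ∈ {-2, -1}.
3. Together with the visible shape, these determine p as stated.

2*x*y - y^2 + x - 3*y - 2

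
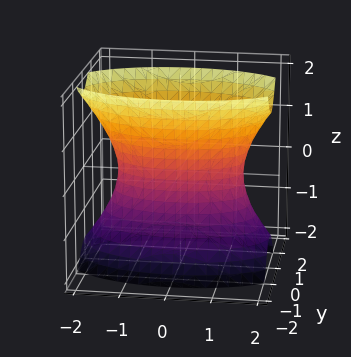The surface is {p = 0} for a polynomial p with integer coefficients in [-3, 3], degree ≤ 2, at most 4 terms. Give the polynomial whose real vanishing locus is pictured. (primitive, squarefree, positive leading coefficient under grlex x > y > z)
x^2 + 3*y^2 - z^2 - 2

(a) The degree is 2 — an hourglass — one-sheet hyperboloid; a quadric.
(b) Symmetries: mirror symmetry y ↦ −y ⇒ only even powers of y; mirror symmetry x ↦ −x ⇒ only even powers of x; the z ↦ −z reflection is a symmetry, so z appears only in even powers.
(c) Reading off the gridlines: it misses every integer gridline on the z-axis.
(d) Solving for integer coefficients yields p as stated.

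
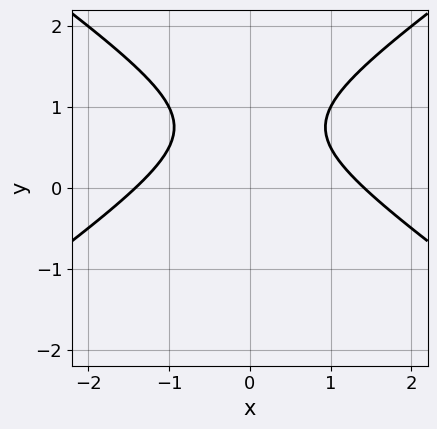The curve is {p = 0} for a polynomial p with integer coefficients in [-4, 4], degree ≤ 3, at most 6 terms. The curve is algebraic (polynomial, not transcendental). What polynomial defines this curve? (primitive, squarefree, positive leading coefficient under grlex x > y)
(a) Degree: the shape is more complex than any degree-1 curve, so deg p = 2.
(b) Symmetries: it's symmetric under x → −x, forcing even powers of x.
(c) From the axis intercepts and sections: the curve avoids every integer y-axis point in the box.
(d) The integer polynomial consistent with all of this is the stated p.

x^2 - 2*y^2 + 3*y - 2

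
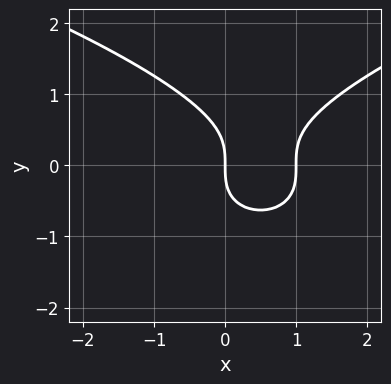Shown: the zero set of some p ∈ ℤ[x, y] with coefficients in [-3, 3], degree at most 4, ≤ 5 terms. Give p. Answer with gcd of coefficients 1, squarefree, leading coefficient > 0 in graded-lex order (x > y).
y^3 - x^2 + x

First, the degree is 3 — a generic line meets the curve in up to 3 points.
Next, observable constraints: the x-axis gridline crossings are at x ∈ {0, 1}; one y-axis crossing is at y = 0.
Finally, together with the visible shape, these determine p as stated.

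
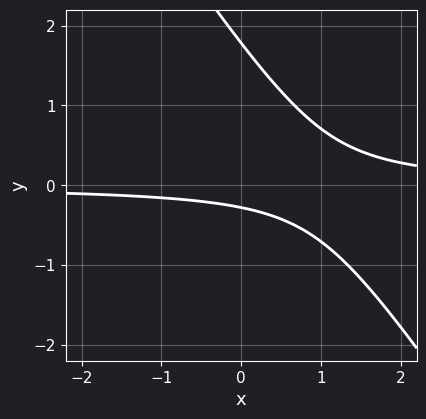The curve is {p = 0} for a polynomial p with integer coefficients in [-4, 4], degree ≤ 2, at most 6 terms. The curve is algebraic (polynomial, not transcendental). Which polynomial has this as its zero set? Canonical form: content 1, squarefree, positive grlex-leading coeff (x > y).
1. The degree is 2 — no degree-1 curve has this shape.
2. Checking where it meets the axes: the curve avoids every integer x-axis point in the box.
3. Together with the visible shape, these determine p as stated.

3*x*y + 2*y^2 - 3*y - 1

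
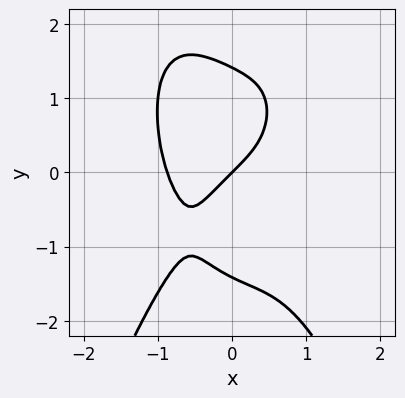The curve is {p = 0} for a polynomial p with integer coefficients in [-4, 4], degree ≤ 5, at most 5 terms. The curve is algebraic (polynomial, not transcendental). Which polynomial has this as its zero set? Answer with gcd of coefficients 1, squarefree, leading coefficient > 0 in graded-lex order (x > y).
3*x^4 + y^3 + 2*x - 2*y

deg p = 4.
Against the integer gridlines: one y-axis crossing is at y = 0; one x-axis crossing is at x = 0.
Assembling these constraints gives the stated polynomial.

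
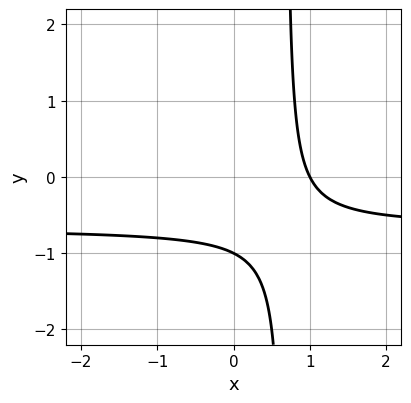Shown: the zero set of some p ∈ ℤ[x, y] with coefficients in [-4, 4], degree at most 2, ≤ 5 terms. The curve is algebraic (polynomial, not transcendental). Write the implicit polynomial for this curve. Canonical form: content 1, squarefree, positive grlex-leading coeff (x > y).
3*x*y + 2*x - 2*y - 2

Degree: the shape is more complex than any degree-1 curve, so deg p = 2.
Observable constraints: it meets the x-axis at x = 1 (among the integer gridlines); one y-axis crossing is at y = -1.
The integer polynomial consistent with all of this is the stated p.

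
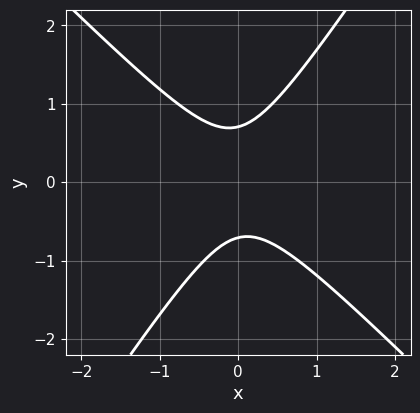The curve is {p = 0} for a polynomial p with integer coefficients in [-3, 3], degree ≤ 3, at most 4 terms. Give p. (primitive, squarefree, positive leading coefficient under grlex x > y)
3*x^2 + x*y - 2*y^2 + 1

(a) Degree: a generic line meets the curve in up to 2 points, so deg p = 2.
(b) Against the integer gridlines: it misses every integer gridline on the x-axis.
(c) These observations pin down the coefficients.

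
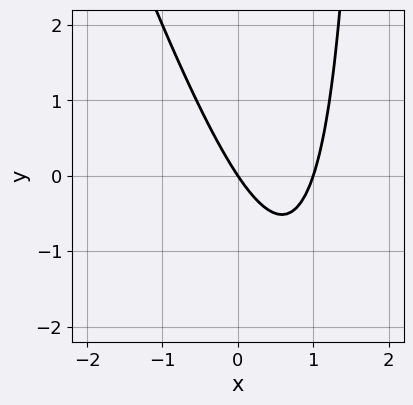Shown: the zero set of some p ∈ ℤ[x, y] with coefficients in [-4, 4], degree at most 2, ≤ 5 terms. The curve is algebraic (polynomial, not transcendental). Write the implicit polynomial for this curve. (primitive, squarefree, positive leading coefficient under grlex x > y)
3*x^2 + x*y - 3*x - 2*y

First, the degree is 2 — a generic line meets the curve in up to 2 points.
Next, observable constraints: the x-axis gridline crossings are at x ∈ {0, 1}; it crosses the y-axis at the gridline y = 0.
Finally, solving for integer coefficients yields p as stated.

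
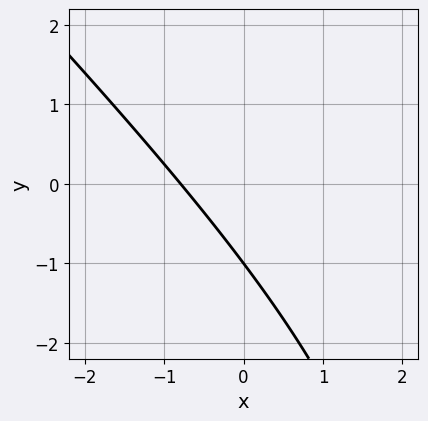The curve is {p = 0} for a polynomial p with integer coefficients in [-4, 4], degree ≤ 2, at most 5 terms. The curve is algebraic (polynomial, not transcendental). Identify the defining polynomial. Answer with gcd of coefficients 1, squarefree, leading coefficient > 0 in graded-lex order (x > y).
(a) Degree: a generic line meets the curve in up to 2 points, so deg p = 2.
(b) Checking where it meets the axes: it meets the y-axis at y = -1 (among the integer gridlines).
(c) These observations pin down the coefficients.

x^2 + x*y - 3*x - 3*y - 3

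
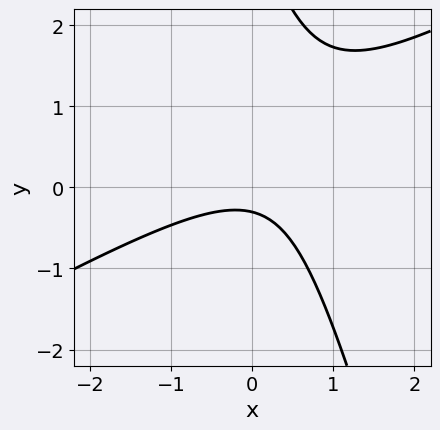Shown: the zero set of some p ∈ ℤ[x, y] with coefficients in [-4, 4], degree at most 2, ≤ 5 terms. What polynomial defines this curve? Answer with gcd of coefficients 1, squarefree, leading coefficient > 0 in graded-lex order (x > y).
2*x^2 - 3*x*y - y^2 + 3*y + 1

(a) The degree is 2 — a generic line meets the curve in up to 2 points.
(b) From the axis intercepts and sections: no x-intercept at any integer in the box.
(c) Matching integer coefficients to the picture gives p.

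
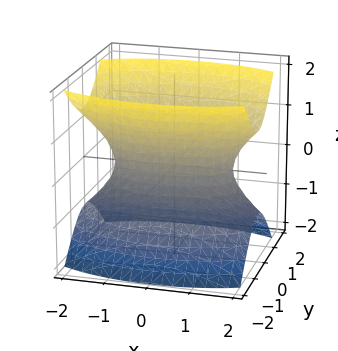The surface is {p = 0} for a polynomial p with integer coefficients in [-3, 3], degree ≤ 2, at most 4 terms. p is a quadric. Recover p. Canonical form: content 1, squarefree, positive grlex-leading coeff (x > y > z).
deg p = 2. One connected sheet with a waist; a quadric.
Symmetries: mirror symmetry x ↦ −x ⇒ only even powers of x; the z ↦ −z reflection is a symmetry, so z appears only in even powers; the y ↦ −y reflection is a symmetry, so y appears only in even powers.
Checking where it meets the axes: the surface avoids every integer z-axis point in the box.
These observations pin down the coefficients.

x^2 + 3*y^2 - 2*z^2 - 2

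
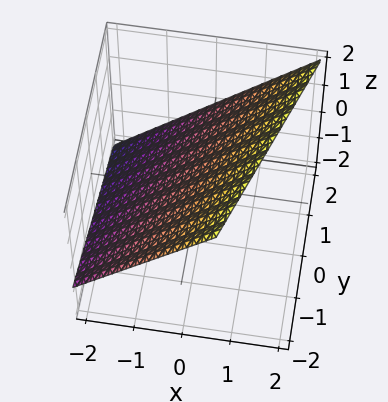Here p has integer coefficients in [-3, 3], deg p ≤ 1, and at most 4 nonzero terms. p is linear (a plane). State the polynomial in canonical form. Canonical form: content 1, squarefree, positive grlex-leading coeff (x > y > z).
3*x - y - 3*z + 2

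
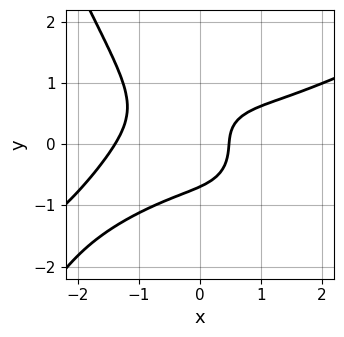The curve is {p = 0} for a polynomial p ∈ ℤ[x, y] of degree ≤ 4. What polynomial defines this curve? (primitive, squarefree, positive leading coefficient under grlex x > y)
The degree is 4 — the shape is more complex than any degree-3 curve.
Solving for integer coefficients yields p as stated.

x^4 - 2*x^3*y - 3*y^3 + 2*x - 1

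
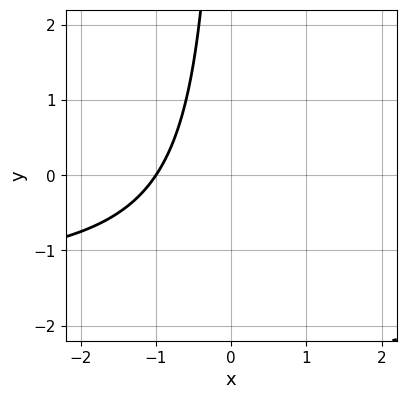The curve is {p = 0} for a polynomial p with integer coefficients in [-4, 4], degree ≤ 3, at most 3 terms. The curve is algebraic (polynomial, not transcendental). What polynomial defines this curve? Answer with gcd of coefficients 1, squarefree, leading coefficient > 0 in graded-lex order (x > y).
1. The degree is 2 — the shape is more complex than any degree-1 curve.
2. Against the integer gridlines: no y-intercept at any integer in the box; it crosses the x-axis at the gridline x = -1.
3. Putting this together gives p.

2*x*y + 3*x + 3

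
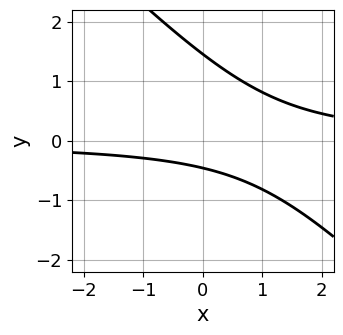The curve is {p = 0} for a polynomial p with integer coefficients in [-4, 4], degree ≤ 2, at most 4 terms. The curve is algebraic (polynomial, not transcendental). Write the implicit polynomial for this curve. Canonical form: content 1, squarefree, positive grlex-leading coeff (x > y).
1. The degree is 2 — a generic line meets the curve in up to 2 points.
2. Observable constraints: the curve avoids every integer x-axis point in the box.
3. Fitting integer coefficients to these (and the overall shape) gives p.

3*x*y + 3*y^2 - 3*y - 2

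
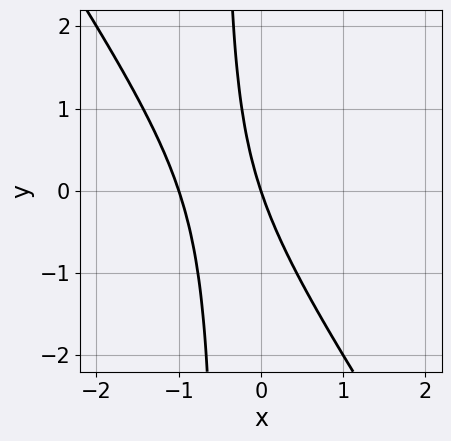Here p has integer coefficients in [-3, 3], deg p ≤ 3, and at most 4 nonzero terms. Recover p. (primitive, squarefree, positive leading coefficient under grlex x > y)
3*x^2 + 2*x*y + 3*x + y

1. deg p = 2. The shape is more complex than any degree-1 curve.
2. From the visible intercepts: among the integer gridlines, it crosses the x-axis at x ∈ {-1, 0}; it crosses the y-axis at the gridline y = 0.
3. Together with the visible shape, these determine p as stated.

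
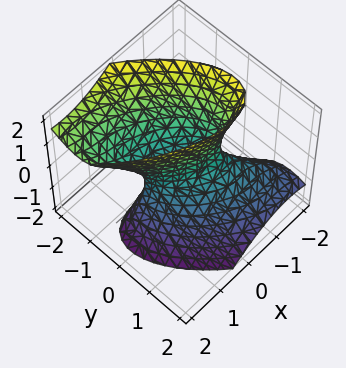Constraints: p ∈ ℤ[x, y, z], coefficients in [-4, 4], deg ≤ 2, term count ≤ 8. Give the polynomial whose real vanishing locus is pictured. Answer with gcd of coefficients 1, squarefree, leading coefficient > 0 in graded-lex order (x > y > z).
2*x^2 + 3*x*y + 3*y^2 + 2*y*z - z^2 - 1

(a) deg p = 2. The shape is more complex than any degree-1 surface.
(b) Checking where it meets the axes: the surface avoids every integer z-axis point in the box.
(c) Fitting integer coefficients to these (and the overall shape) gives p.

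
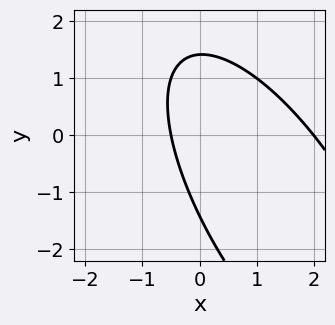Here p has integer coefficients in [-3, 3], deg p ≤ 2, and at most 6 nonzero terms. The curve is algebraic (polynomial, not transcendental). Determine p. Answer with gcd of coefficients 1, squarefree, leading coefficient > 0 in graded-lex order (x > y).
The degree is 2 — no degree-1 curve has this shape.
Reading off the gridlines: it meets the x-axis at x = 2 (among the integer gridlines).
These observations pin down the coefficients.

2*x^2 + 2*x*y + y^2 - 3*x - 2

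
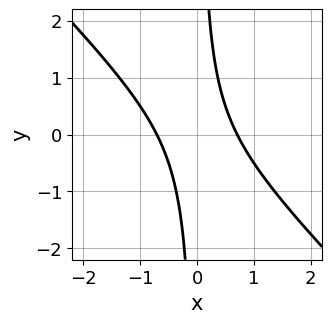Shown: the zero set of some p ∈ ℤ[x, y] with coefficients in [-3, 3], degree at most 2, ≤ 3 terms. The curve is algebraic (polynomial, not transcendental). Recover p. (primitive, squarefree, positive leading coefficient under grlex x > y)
2*x^2 + 2*x*y - 1

The degree is 2 — a generic line meets the curve in up to 2 points.
From the axis intercepts and sections: it misses every integer gridline on the y-axis.
Solving for integer coefficients yields p as stated.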